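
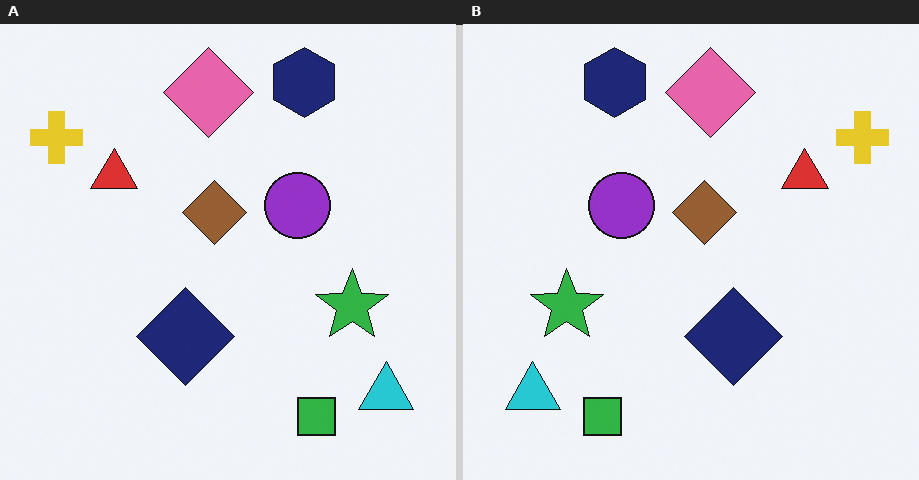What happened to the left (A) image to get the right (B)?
This is the original image flipped horizontally (left ↔ right).

The yellow cross is in the top-left of the left (A) image and the top-right of the right (B) — shapes on opposite sides of the vertical midline have swapped in a mirror flip.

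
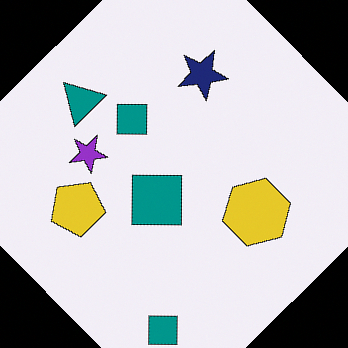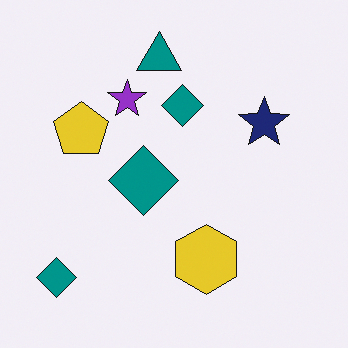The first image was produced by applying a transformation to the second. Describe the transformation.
Rotated counter-clockwise by a large amount — several tens of degrees.

Every shape is tilted by the same angle and the image corners show triangular fill wedges — a whole-image rotation by a non-right angle.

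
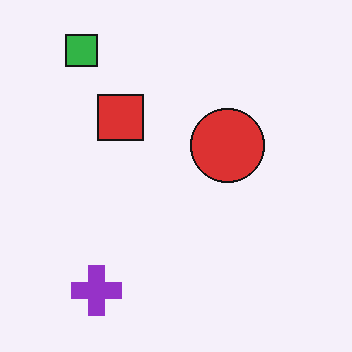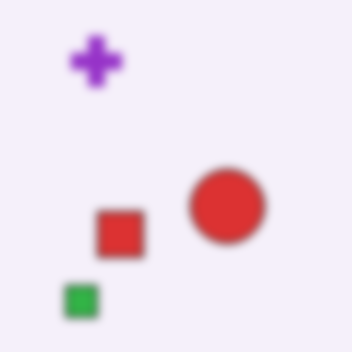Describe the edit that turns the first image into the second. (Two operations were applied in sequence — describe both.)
This is the original image moderately blurred, then flipped vertically (top ↔ bottom).

Shape edges and outlines are uniformly softened across the whole image. The green square is in the top-left of the first image and the bottom-left of the second — shapes on opposite sides of the horizontal midline have swapped in a mirror flip.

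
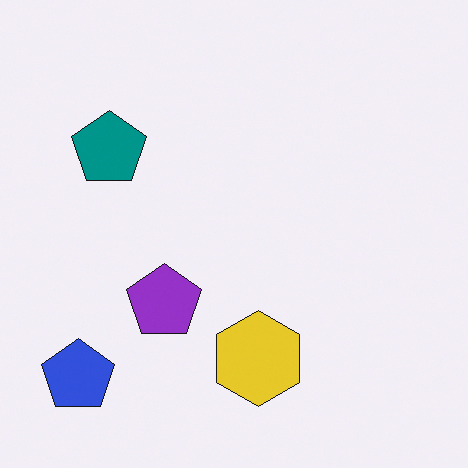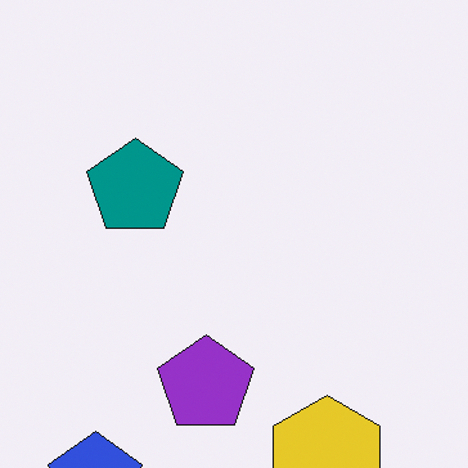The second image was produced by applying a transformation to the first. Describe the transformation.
The second image is the first cropped slightly and scaled back up.

The visible shapes are larger and the field of view is narrower; shapes near the original edges may be partly or wholly outside the frame — a crop-and-rescale.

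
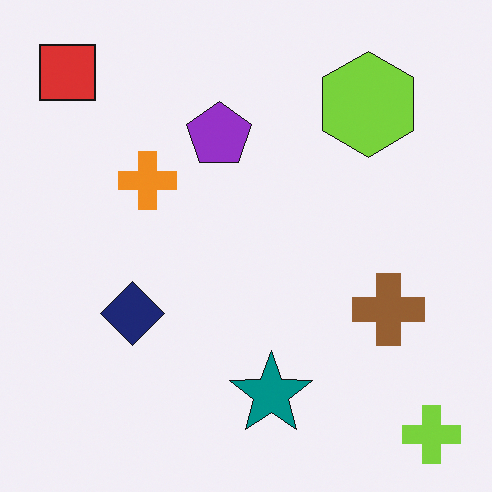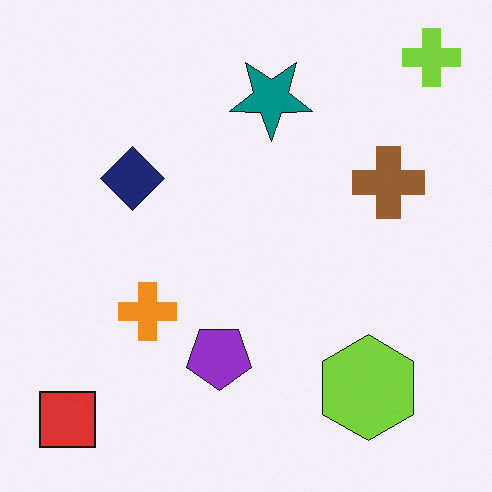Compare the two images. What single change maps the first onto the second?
The image was flipped vertically (top ↔ bottom).

The lime cross is in the bottom-right of the first image and the top-right of the second — shapes on opposite sides of the horizontal midline have swapped in a mirror flip.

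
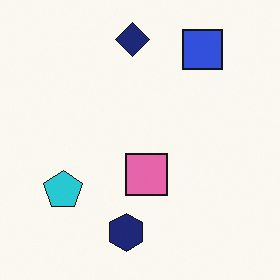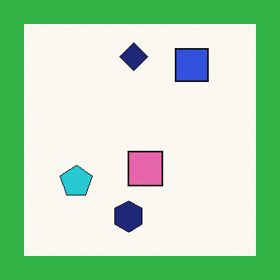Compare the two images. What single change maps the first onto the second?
It was framed with a green border.

A solid green frame runs around the edge of the second image, with the content slightly shrunk inside it.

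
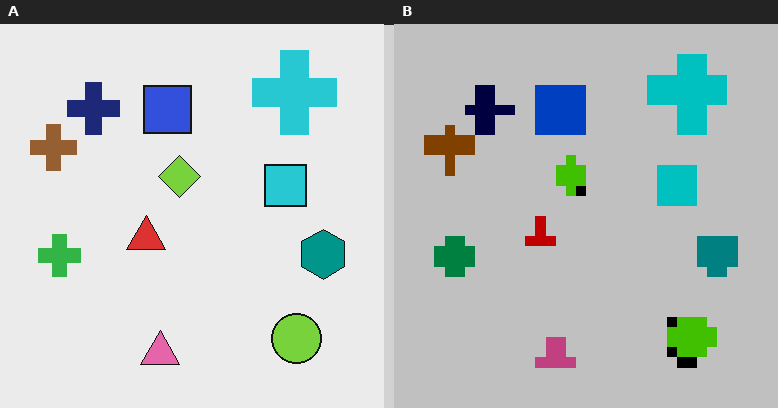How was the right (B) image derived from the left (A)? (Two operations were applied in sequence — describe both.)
Heavily posterized to just a handful of flat colors, then coarsely pixelated.

Each flat color has snapped to a coarser quantized level — most visibly, the near-white background has dropped to a flat grey. Shapes are reduced to large square blocks; fine edges and outlines are lost — a downscale-then-upscale (mosaic) effect.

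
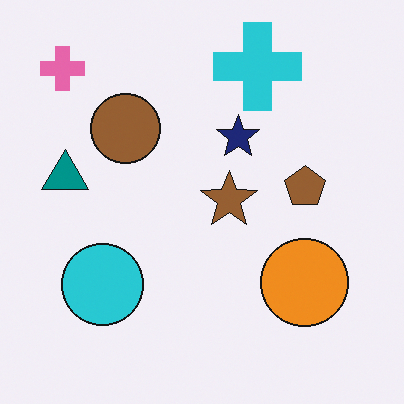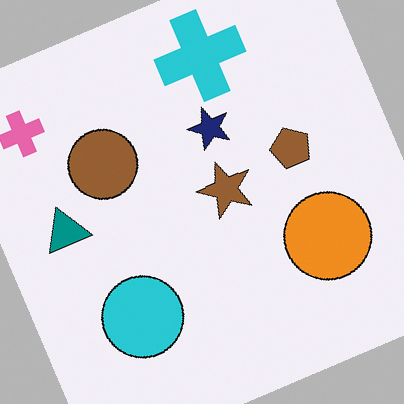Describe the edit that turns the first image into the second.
This is the original image rotated counter-clockwise by a moderate amount.

Every shape is tilted by the same angle and the image corners show triangular fill wedges — a whole-image rotation by a non-right angle.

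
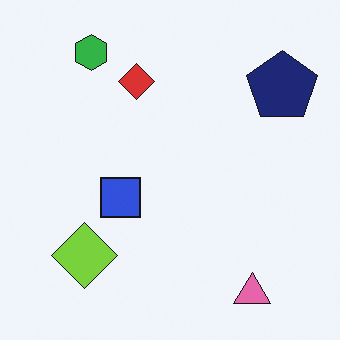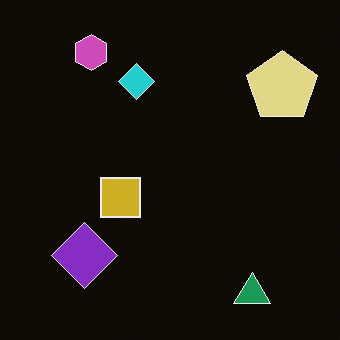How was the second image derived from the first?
Color-inverted (negative).

The light background has become dark and every shape's color is its complement — a photographic negative.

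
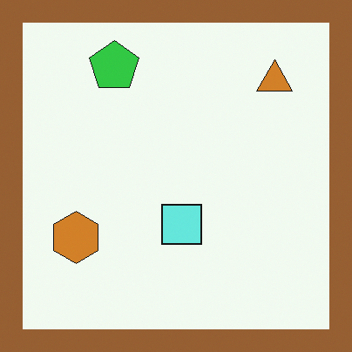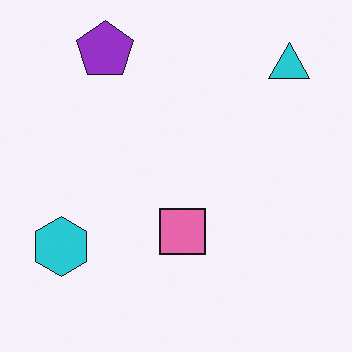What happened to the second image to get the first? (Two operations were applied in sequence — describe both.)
It was hue-shifted by a large amount, then framed with a brown border.

Every shape's color has rotated by the same amount around the hue wheel — a uniform hue shift. A solid brown frame runs around the edge of the first image, with the content slightly shrunk inside it.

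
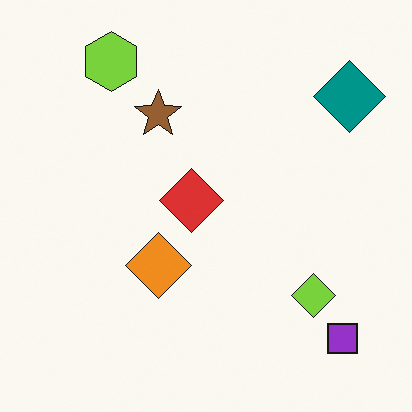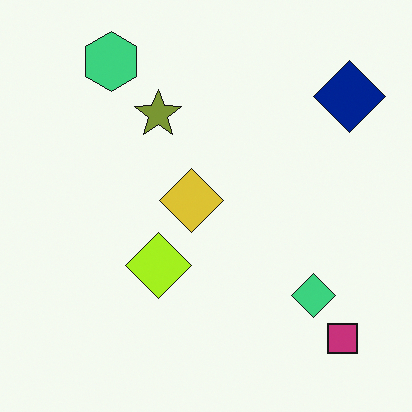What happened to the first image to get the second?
Hue-shifted slightly.

Every shape's color has rotated by the same amount around the hue wheel — a uniform hue shift.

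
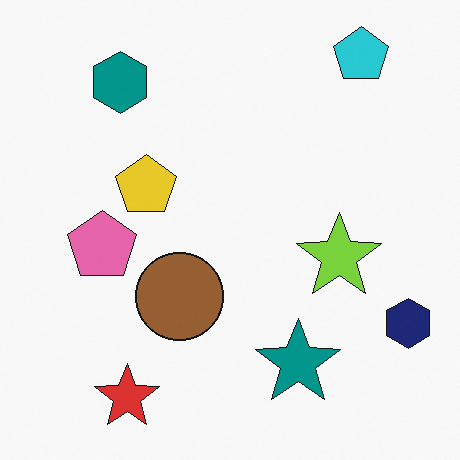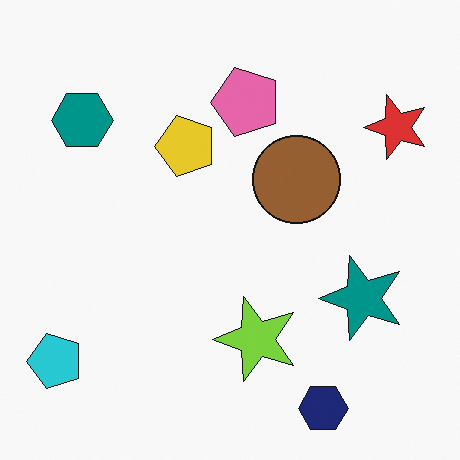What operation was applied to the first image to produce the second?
Transposed (reflected across the top-left ↔ bottom-right diagonal).

Shapes have swapped their row and column positions — what was in the top-right is now in the bottom-left — a diagonal reflection.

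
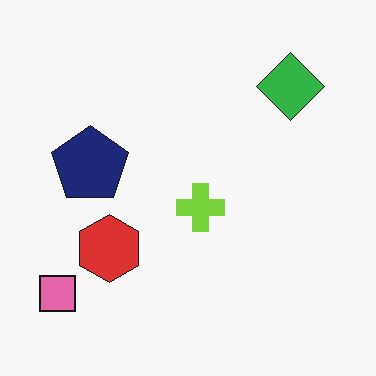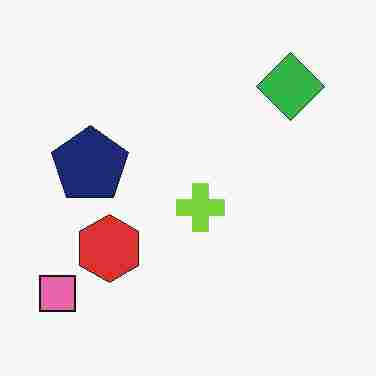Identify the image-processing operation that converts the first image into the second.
The image was heavily JPEG-compressed with obvious blocking artifacts.

Blocky 8×8 compression artifacts appear around shape edges and the flat background shows ringing — characteristic JPEG degradation.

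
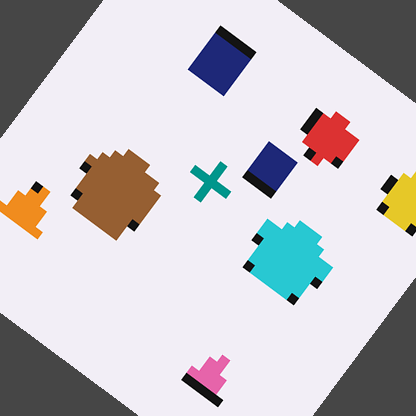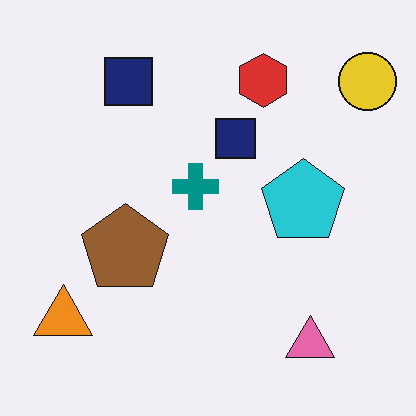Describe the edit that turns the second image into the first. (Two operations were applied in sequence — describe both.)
Heavily pixelated into large blocks, then rotated clockwise by a large amount — several tens of degrees.

Shapes are reduced to large square blocks; fine edges and outlines are lost — a downscale-then-upscale (mosaic) effect. Every shape is tilted by the same angle and the image corners show triangular fill wedges — a whole-image rotation by a non-right angle.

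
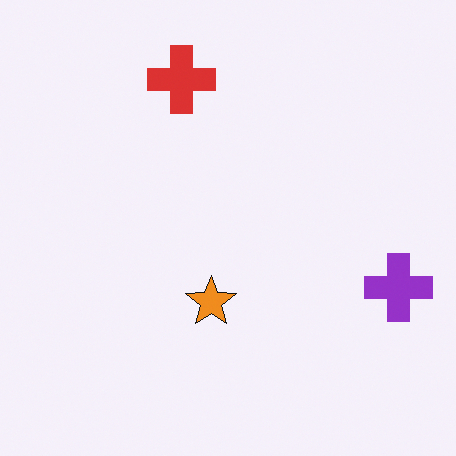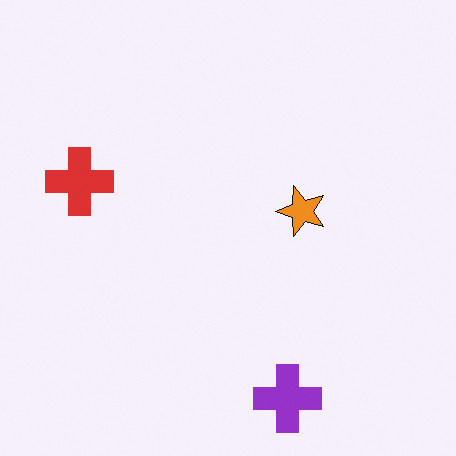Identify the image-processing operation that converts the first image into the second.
The second image is the first transposed (reflected across the top-left ↔ bottom-right diagonal).

Shapes have swapped their row and column positions — what was in the top-right is now in the bottom-left — a diagonal reflection.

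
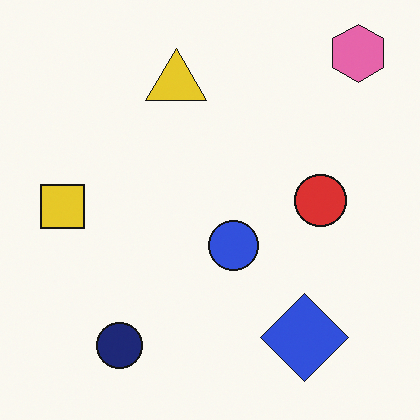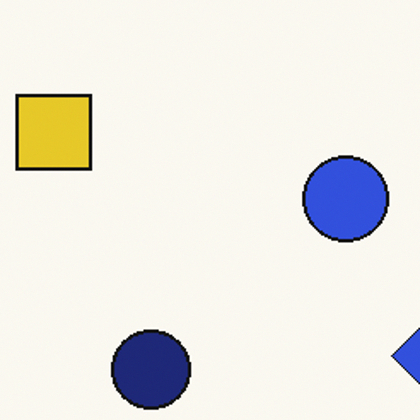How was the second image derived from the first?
The second image is the first cropped tightly and scaled back up.

The visible shapes are larger and the field of view is narrower; shapes near the original edges may be partly or wholly outside the frame — a crop-and-rescale.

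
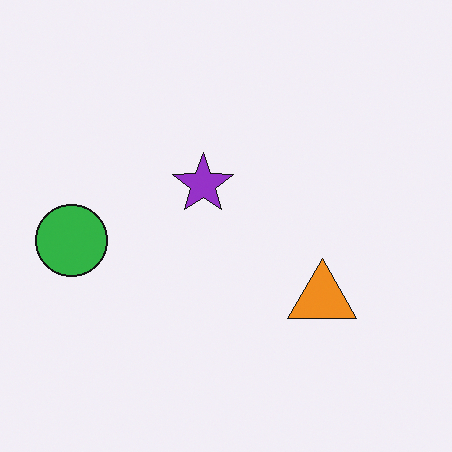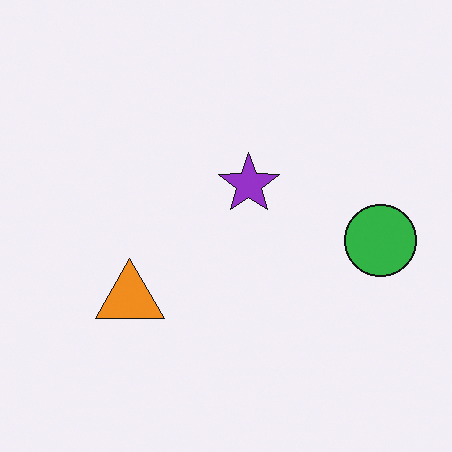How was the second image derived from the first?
The image was flipped horizontally (left ↔ right).

The green circle is in the left of the first image and the right of the second — shapes on opposite sides of the vertical midline have swapped in a mirror flip.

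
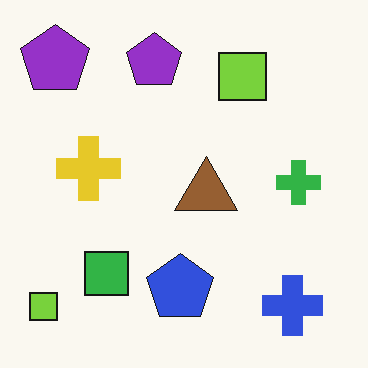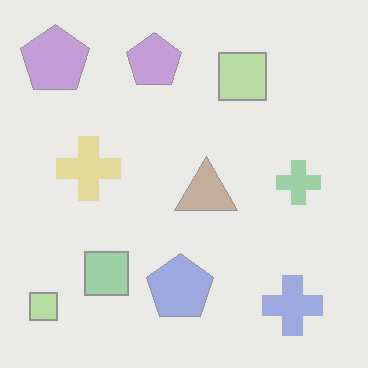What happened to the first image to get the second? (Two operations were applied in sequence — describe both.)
This is the original image degraded with heavy JPEG compression, then washed out (contrast reduced).

Blocky 8×8 compression artifacts appear around shape edges and the flat background shows ringing — characteristic JPEG degradation. Tones are pushed toward mid-grey across the whole image — a global contrast change.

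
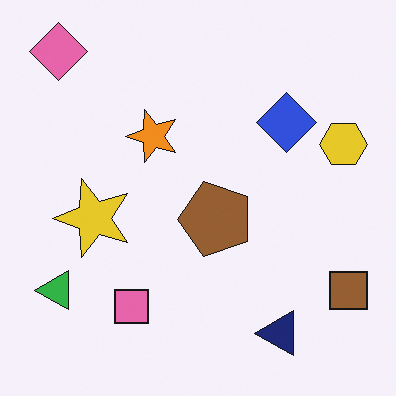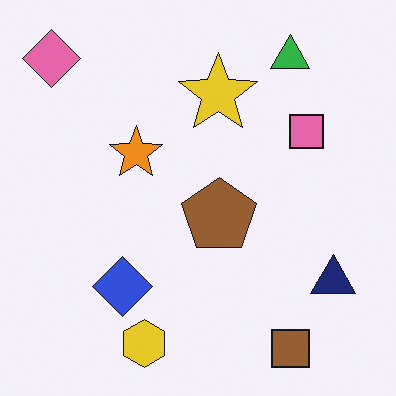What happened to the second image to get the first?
This is the original image transposed (reflected across the top-left ↔ bottom-right diagonal).

Shapes have swapped their row and column positions — what was in the top-right is now in the bottom-left — a diagonal reflection.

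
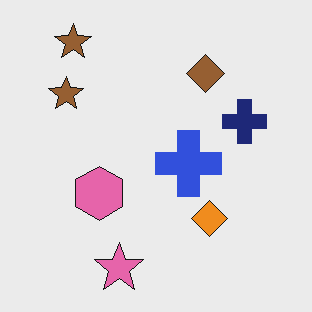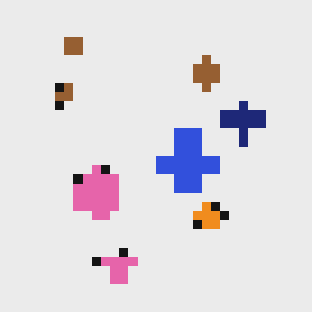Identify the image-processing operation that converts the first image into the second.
This is the original image coarsely pixelated.

Shapes are reduced to large square blocks; fine edges and outlines are lost — a downscale-then-upscale (mosaic) effect.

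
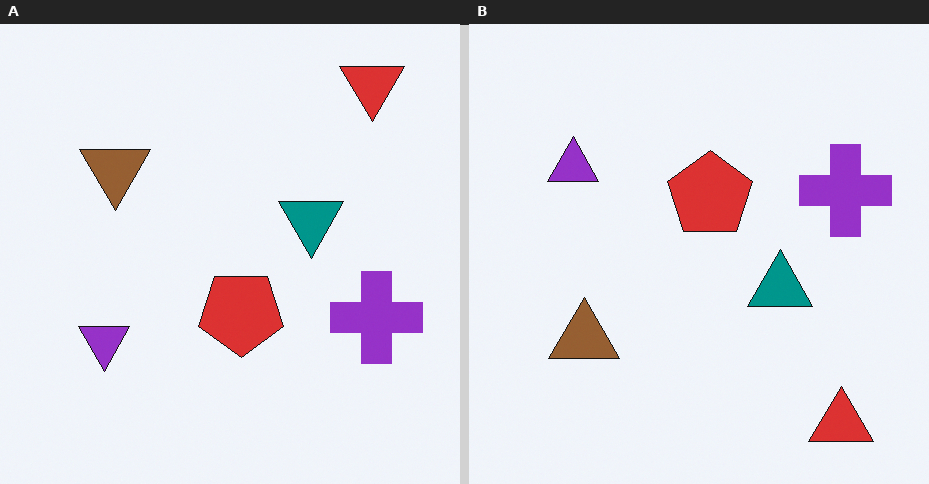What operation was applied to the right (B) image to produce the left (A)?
The left (A) image is the right (B) flipped vertically (top ↔ bottom).

The red triangle is in the bottom-right of the right (B) image and the top-right of the left (A) — shapes on opposite sides of the horizontal midline have swapped in a mirror flip.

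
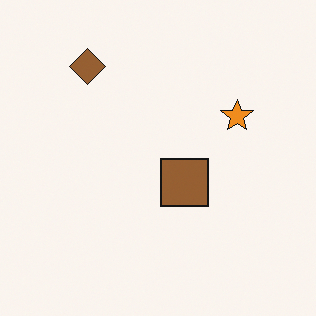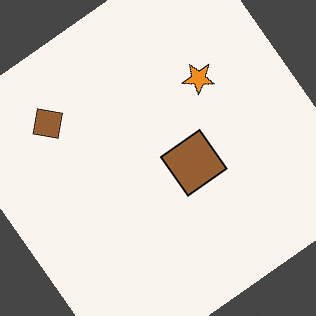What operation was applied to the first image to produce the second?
It was rotated counter-clockwise by a large amount — several tens of degrees.

Every shape is tilted by the same angle and the image corners show triangular fill wedges — a whole-image rotation by a non-right angle.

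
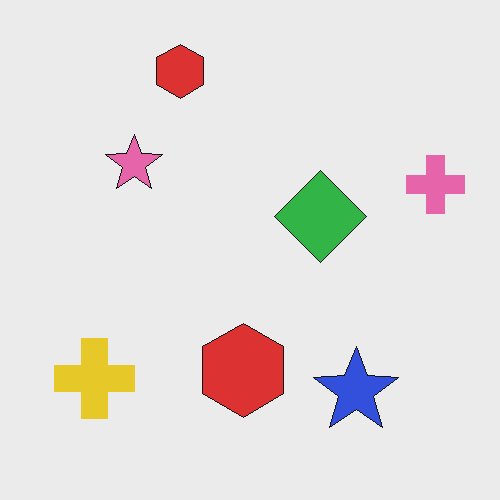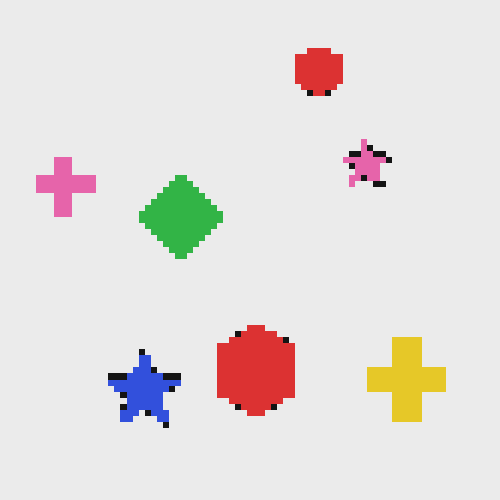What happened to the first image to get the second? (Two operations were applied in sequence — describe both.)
Flipped horizontally (left ↔ right), then moderately pixelated.

The pink cross is in the right of the first image and the left of the second — shapes on opposite sides of the vertical midline have swapped in a mirror flip. Shapes are reduced to large square blocks; fine edges and outlines are lost — a downscale-then-upscale (mosaic) effect.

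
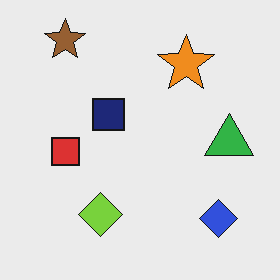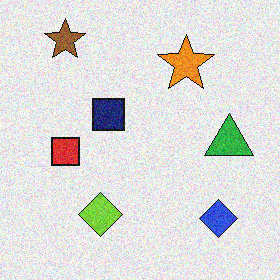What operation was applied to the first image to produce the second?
The second image is the first degraded with visible gaussian noise.

Random speckle covers the whole image, including the flat background.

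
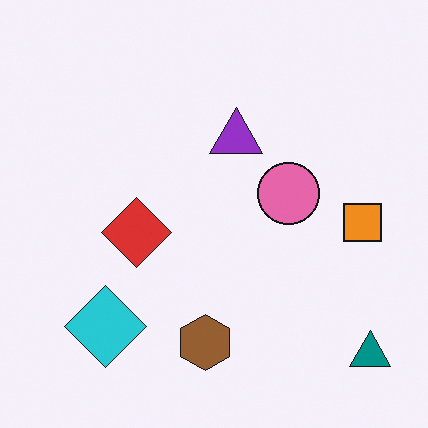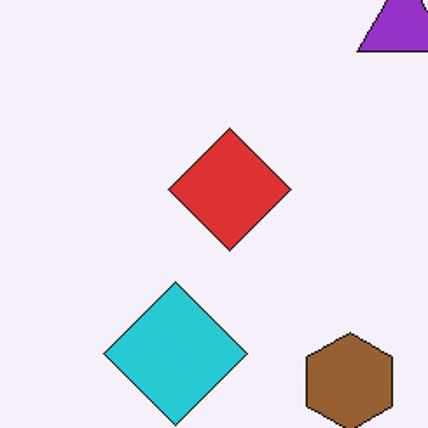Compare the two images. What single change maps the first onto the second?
This is the original image cropped tightly and scaled back up.

The visible shapes are larger and the field of view is narrower; shapes near the original edges may be partly or wholly outside the frame — a crop-and-rescale.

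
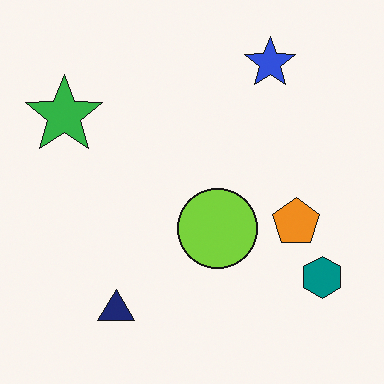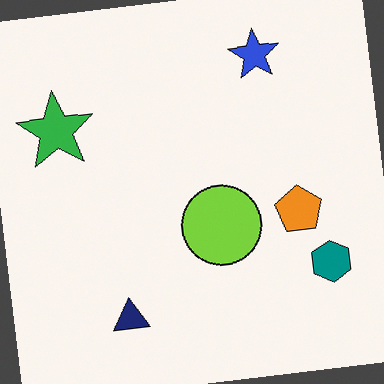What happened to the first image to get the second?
The second image is the first rotated counter-clockwise by a few degrees.

Every shape is tilted by the same angle and the image corners show triangular fill wedges — a whole-image rotation by a non-right angle.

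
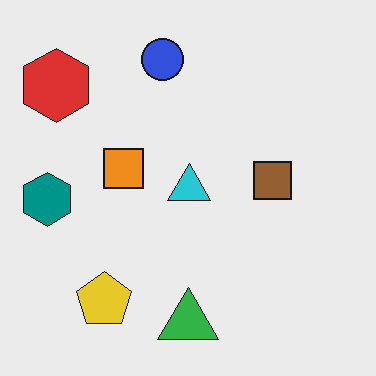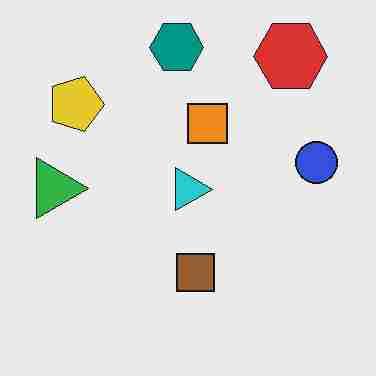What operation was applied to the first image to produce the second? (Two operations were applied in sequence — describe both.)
This is the original image rotated 90° clockwise, then heavily JPEG-compressed with obvious blocking artifacts.

The red hexagon sits in the top-left of the first image and the top-right of the second — consistent with a whole-image 90° clockwise rotation. Blocky 8×8 compression artifacts appear around shape edges and the flat background shows ringing — characteristic JPEG degradation.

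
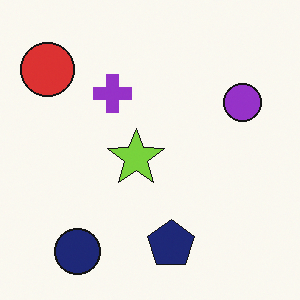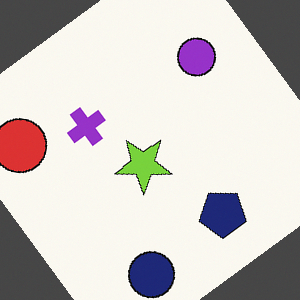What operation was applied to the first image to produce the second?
This is the original image rotated counter-clockwise by a large amount — several tens of degrees.

Every shape is tilted by the same angle and the image corners show triangular fill wedges — a whole-image rotation by a non-right angle.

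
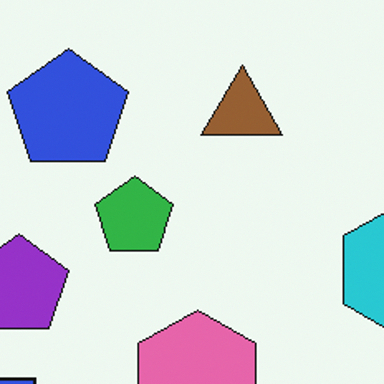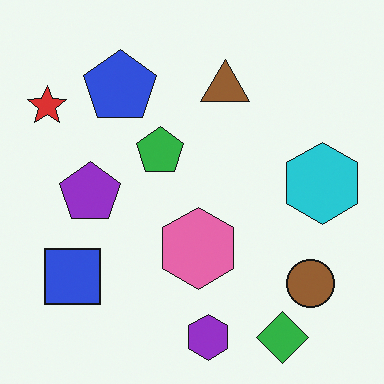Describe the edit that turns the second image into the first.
The first image is the second cropped tightly and scaled back up.

The visible shapes are larger and the field of view is narrower; shapes near the original edges may be partly or wholly outside the frame — a crop-and-rescale.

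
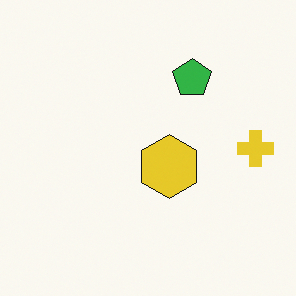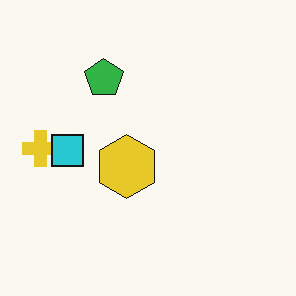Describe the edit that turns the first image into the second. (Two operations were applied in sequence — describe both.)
The second image is the first flipped horizontally (left ↔ right), then overlaid with an additional cyan square.

The yellow cross is in the right of the first image and the left of the second — shapes on opposite sides of the vertical midline have swapped in a mirror flip. A cyan square appears in the second image that is absent from the first.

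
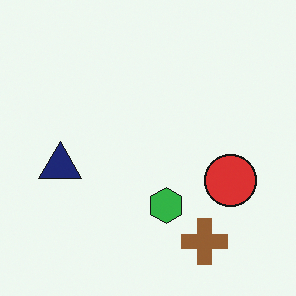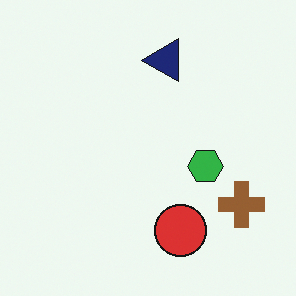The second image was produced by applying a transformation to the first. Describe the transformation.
Transposed (reflected across the top-left ↔ bottom-right diagonal).

Shapes have swapped their row and column positions — what was in the top-right is now in the bottom-left — a diagonal reflection.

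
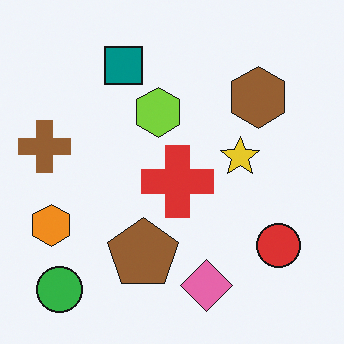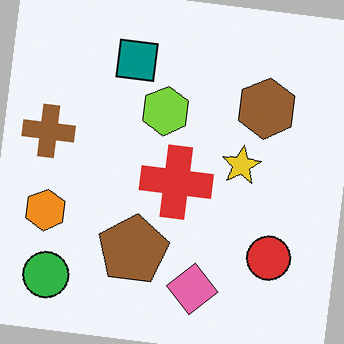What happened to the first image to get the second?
The image was rotated clockwise by a few degrees.

Every shape is tilted by the same angle and the image corners show triangular fill wedges — a whole-image rotation by a non-right angle.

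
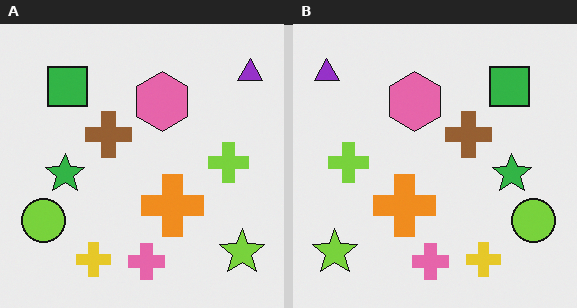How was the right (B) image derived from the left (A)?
Flipped horizontally (left ↔ right).

The purple triangle is in the top-right of the left (A) image and the top-left of the right (B) — shapes on opposite sides of the vertical midline have swapped in a mirror flip.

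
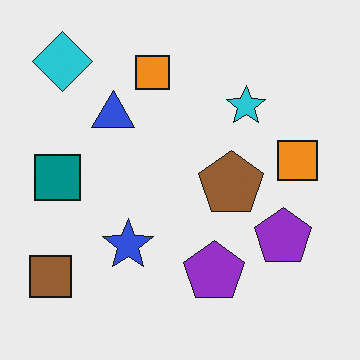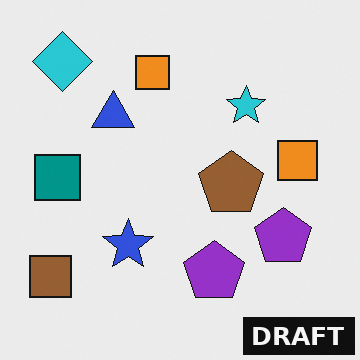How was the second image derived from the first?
The transformation is: watermarked with the text "DRAFT" in the lower-right corner.

A dark label reading "DRAFT" appears in the lower-right corner.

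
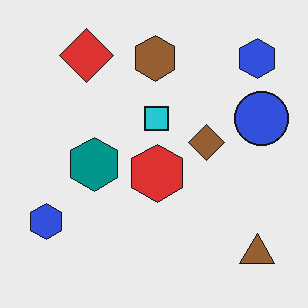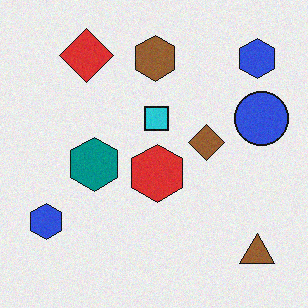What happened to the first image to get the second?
This is the original image degraded with light additive noise.

Random speckle covers the whole image, including the flat background.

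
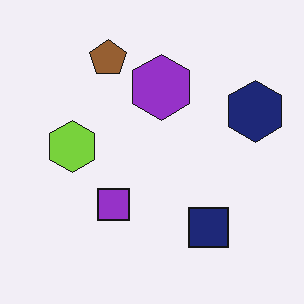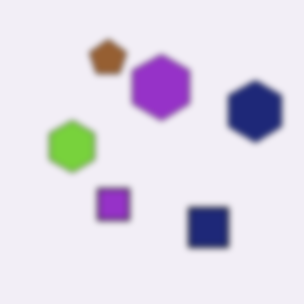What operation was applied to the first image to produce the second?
Noticeably gaussian-blurred.

Shape edges and outlines are uniformly softened across the whole image.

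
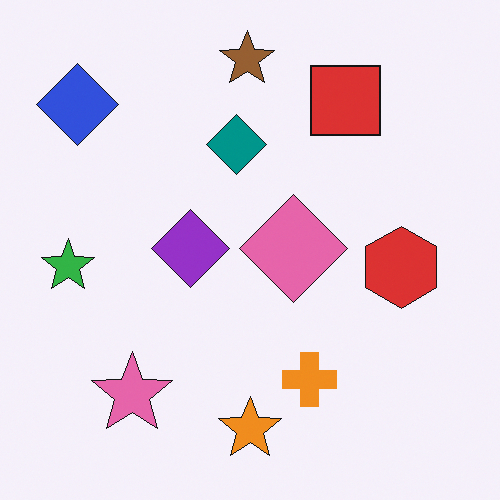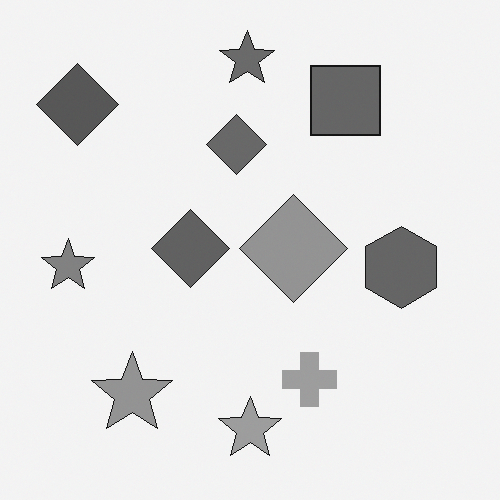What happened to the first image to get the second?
It was converted to grayscale.

All color is removed — every shape is now a shade of grey.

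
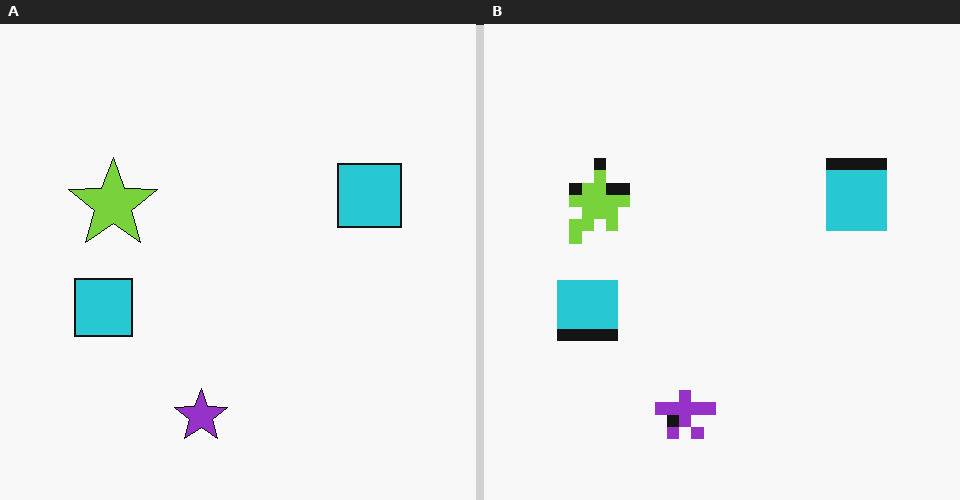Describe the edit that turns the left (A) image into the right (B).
The right (B) image is the left (A) coarsely pixelated.

Shapes are reduced to large square blocks; fine edges and outlines are lost — a downscale-then-upscale (mosaic) effect.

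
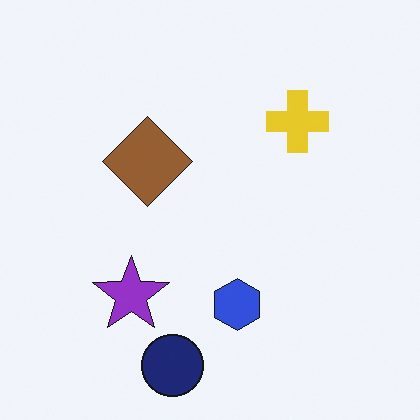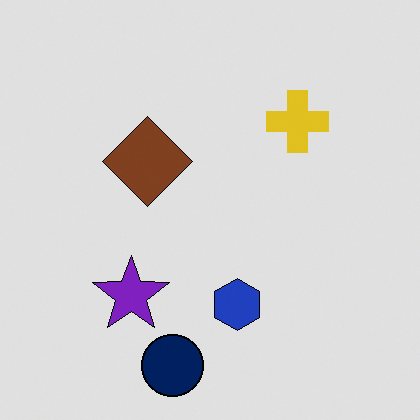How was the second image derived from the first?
This is the original image moderately posterized.

Each flat color has snapped to a coarser quantized level — most visibly, the near-white background has dropped to a flat grey.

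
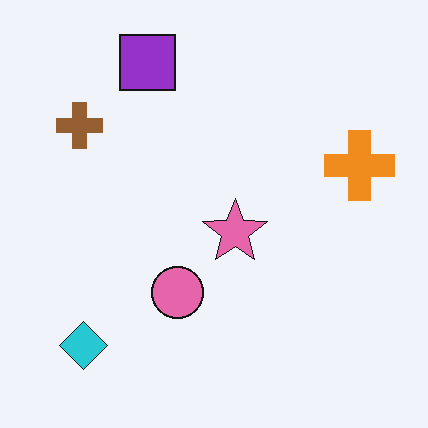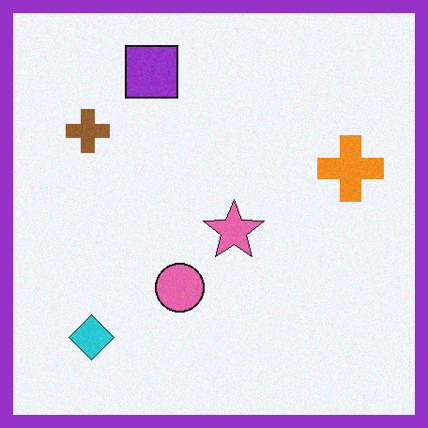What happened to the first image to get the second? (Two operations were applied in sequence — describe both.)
The image was degraded with subtle gaussian noise, then framed with a purple border.

Random speckle covers the whole image, including the flat background. A solid purple frame runs around the edge of the second image, with the content slightly shrunk inside it.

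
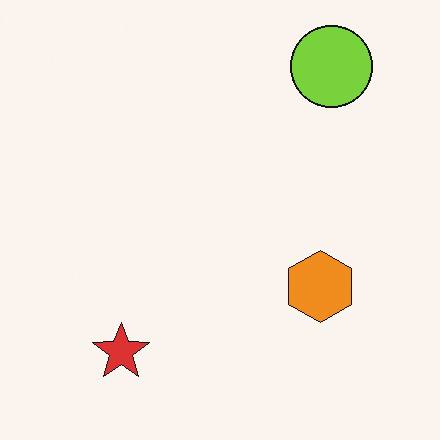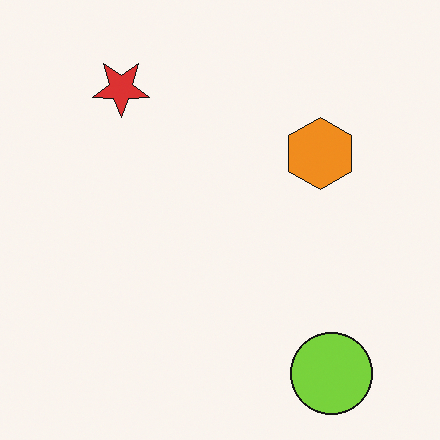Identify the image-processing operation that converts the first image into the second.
Flipped vertically (top ↔ bottom).

The lime circle is in the top-right of the first image and the bottom-right of the second — shapes on opposite sides of the horizontal midline have swapped in a mirror flip.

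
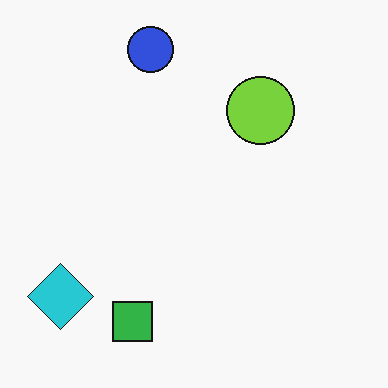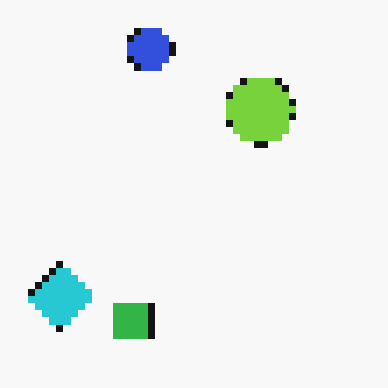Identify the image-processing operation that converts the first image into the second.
This is the original image moderately pixelated.

Shapes are reduced to large square blocks; fine edges and outlines are lost — a downscale-then-upscale (mosaic) effect.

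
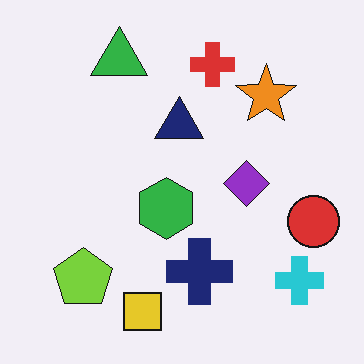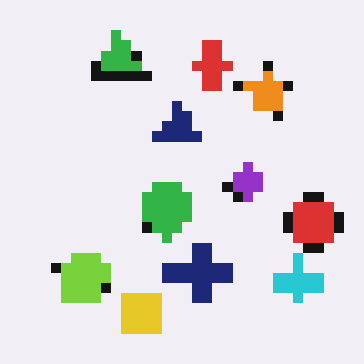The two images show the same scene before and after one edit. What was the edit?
The image was coarsely pixelated.

Shapes are reduced to large square blocks; fine edges and outlines are lost — a downscale-then-upscale (mosaic) effect.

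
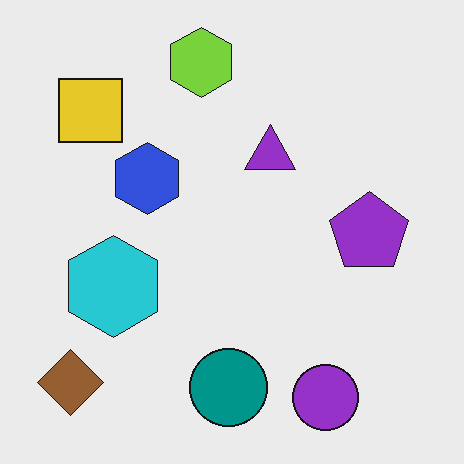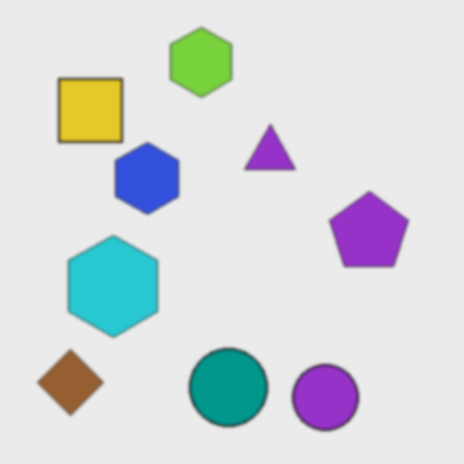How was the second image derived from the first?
The image was given a subtle gaussian blur.

Shape edges and outlines are uniformly softened across the whole image.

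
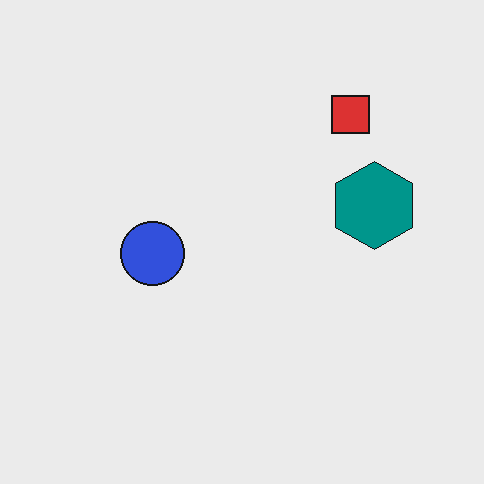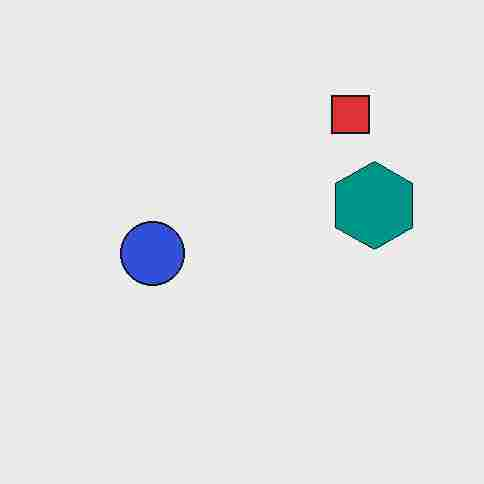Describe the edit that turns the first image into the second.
The transformation is: heavily JPEG-compressed with obvious blocking artifacts.

Blocky 8×8 compression artifacts appear around shape edges and the flat background shows ringing — characteristic JPEG degradation.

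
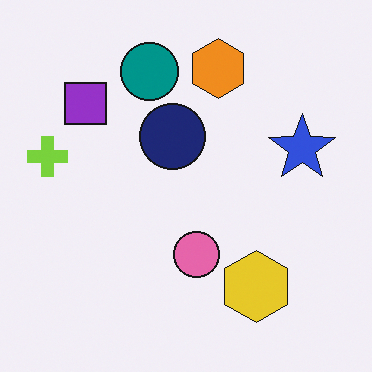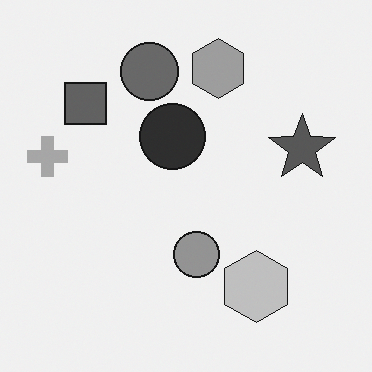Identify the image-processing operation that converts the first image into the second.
Converted to grayscale.

All color is removed — every shape is now a shade of grey.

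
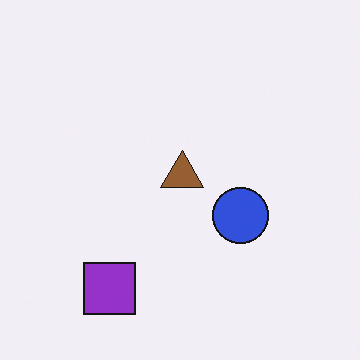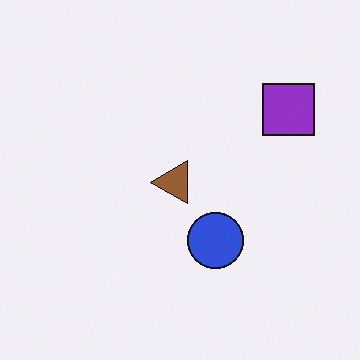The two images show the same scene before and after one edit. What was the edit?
Transposed (reflected across the top-left ↔ bottom-right diagonal).

Shapes have swapped their row and column positions — what was in the top-right is now in the bottom-left — a diagonal reflection.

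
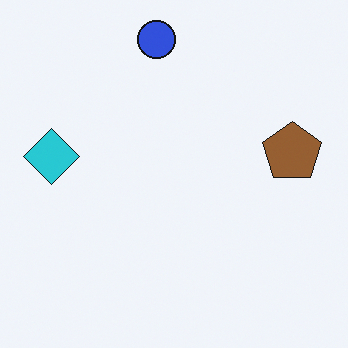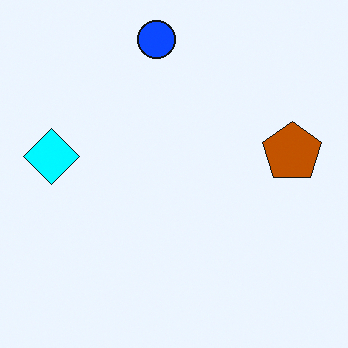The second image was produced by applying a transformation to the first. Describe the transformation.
It was heavily oversaturated.

All colors are more vivid — a global saturation change.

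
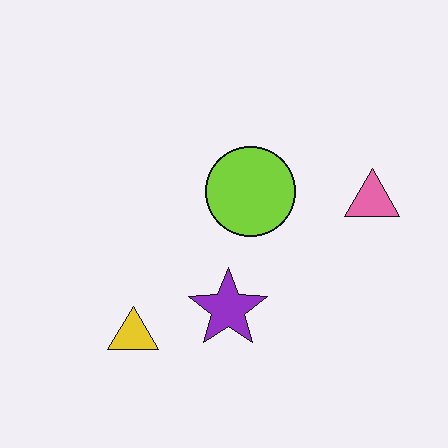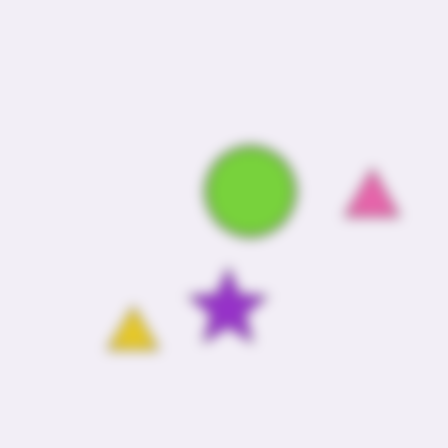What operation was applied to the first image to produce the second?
The image was heavily blurred.

Shape edges and outlines are uniformly softened across the whole image.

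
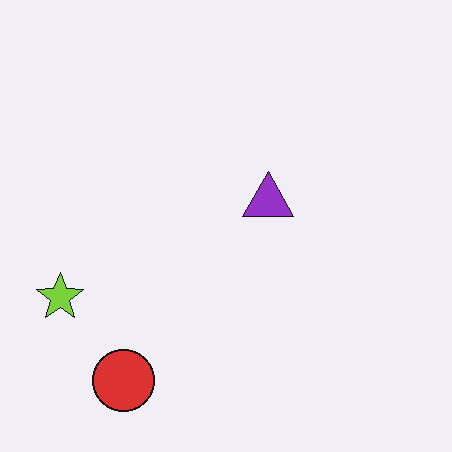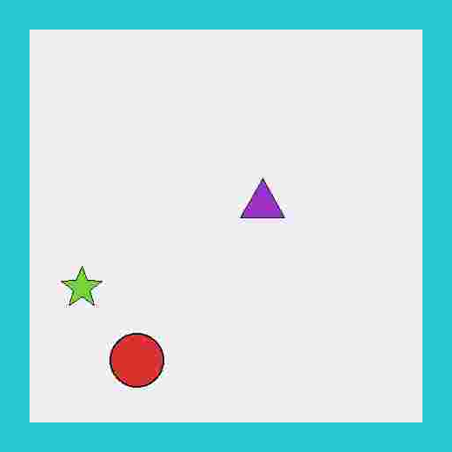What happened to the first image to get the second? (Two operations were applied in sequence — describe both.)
The second image is the first degraded with heavy JPEG compression, then framed with a cyan border.

Blocky 8×8 compression artifacts appear around shape edges and the flat background shows ringing — characteristic JPEG degradation. A solid cyan frame runs around the edge of the second image, with the content slightly shrunk inside it.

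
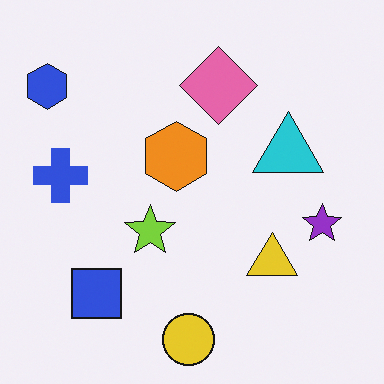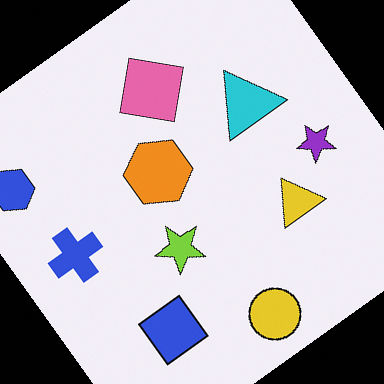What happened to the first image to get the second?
The transformation is: rotated counter-clockwise by a large amount — several tens of degrees.

Every shape is tilted by the same angle and the image corners show triangular fill wedges — a whole-image rotation by a non-right angle.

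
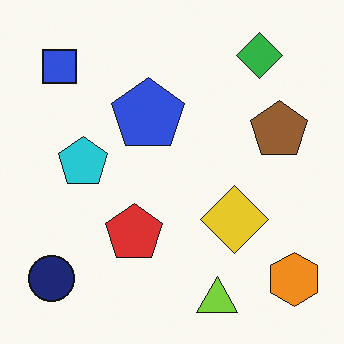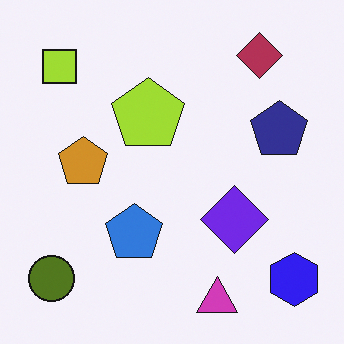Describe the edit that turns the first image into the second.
The transformation is: hue-shifted through roughly half the color wheel.

Every shape's color has rotated by the same amount around the hue wheel — a uniform hue shift.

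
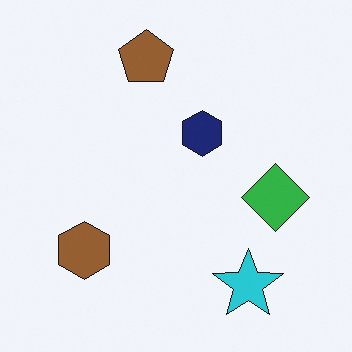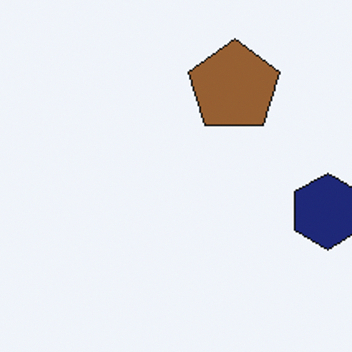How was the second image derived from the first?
Cropped tightly and scaled back up.

The visible shapes are larger and the field of view is narrower; shapes near the original edges may be partly or wholly outside the frame — a crop-and-rescale.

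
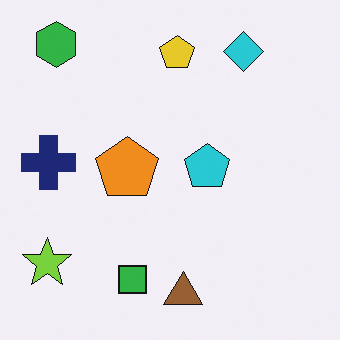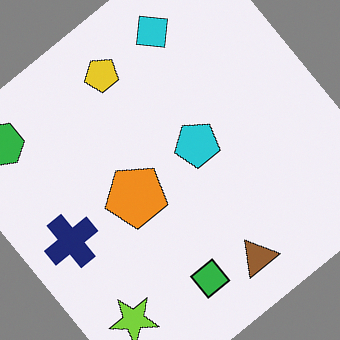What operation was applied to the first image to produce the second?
Rotated counter-clockwise by a large amount — several tens of degrees.

Every shape is tilted by the same angle and the image corners show triangular fill wedges — a whole-image rotation by a non-right angle.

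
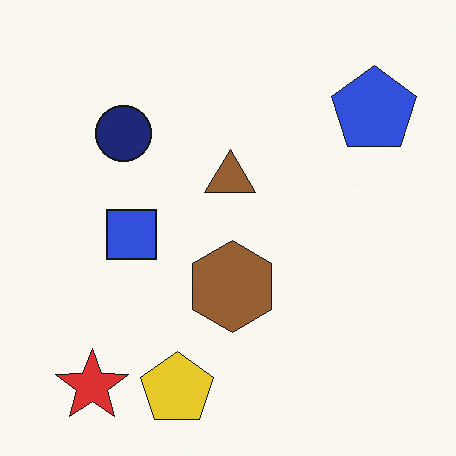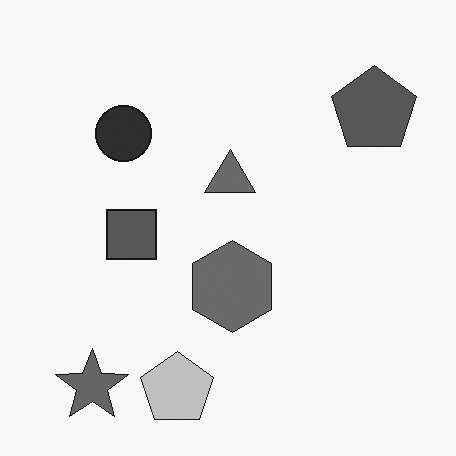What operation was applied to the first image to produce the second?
This is the original image converted to grayscale.

All color is removed — every shape is now a shade of grey.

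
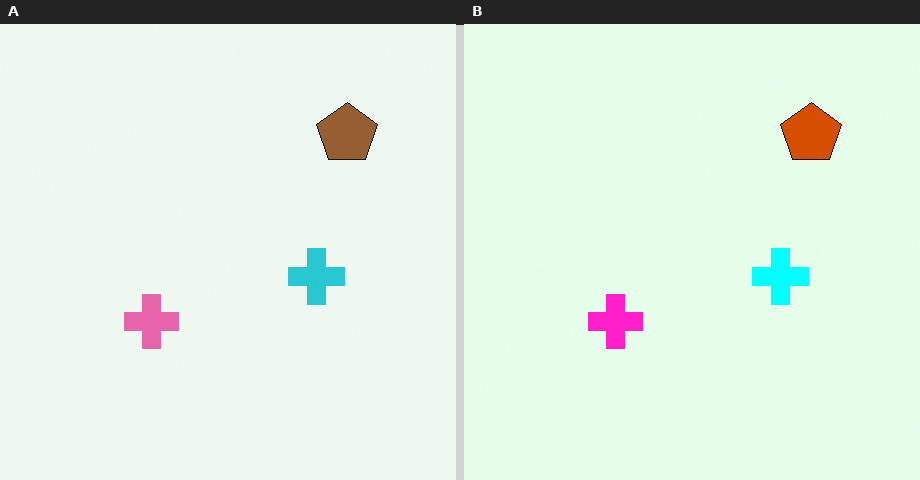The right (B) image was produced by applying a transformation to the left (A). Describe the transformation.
Made much more vivid (saturation change).

All colors are more vivid — a global saturation change.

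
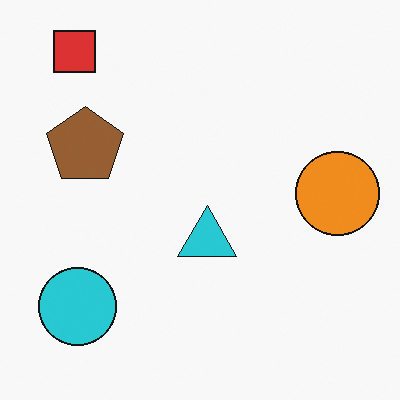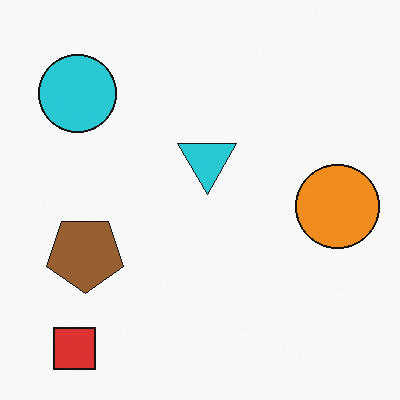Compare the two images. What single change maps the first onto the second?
The second image is the first flipped vertically (top ↔ bottom).

The red square is in the top-left of the first image and the bottom-left of the second — shapes on opposite sides of the horizontal midline have swapped in a mirror flip.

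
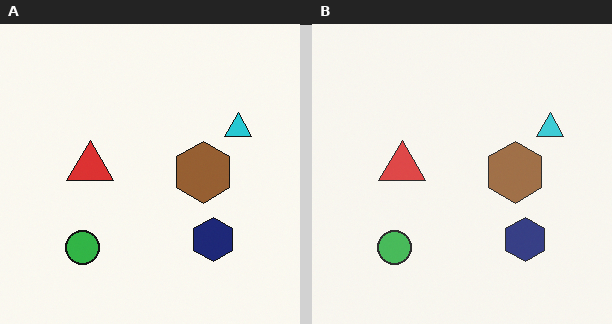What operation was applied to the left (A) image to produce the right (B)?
The transformation is: given slightly reduced contrast.

Tones are pushed toward mid-grey across the whole image — a global contrast change.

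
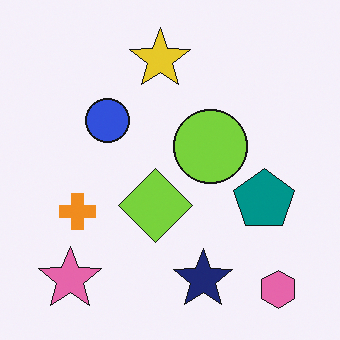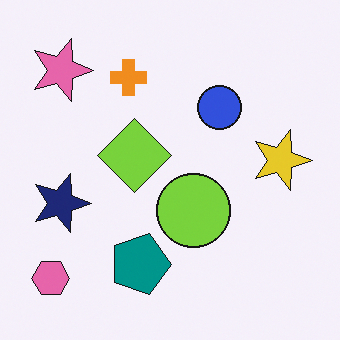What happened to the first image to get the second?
The transformation is: rotated 90° clockwise.

The pink hexagon sits in the bottom-right of the first image and the bottom-left of the second — consistent with a whole-image 90° clockwise rotation.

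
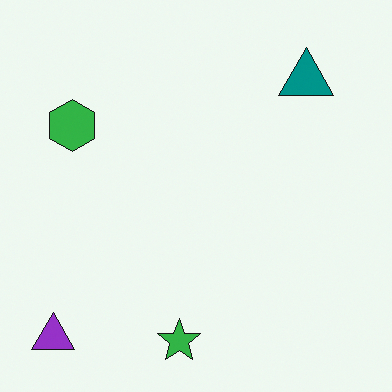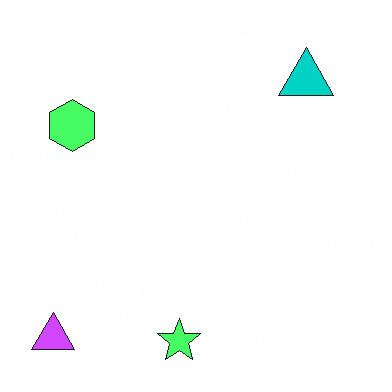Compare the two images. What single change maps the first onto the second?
It was brightened a lot.

Every pixel — background and shapes alike — is uniformly brightened.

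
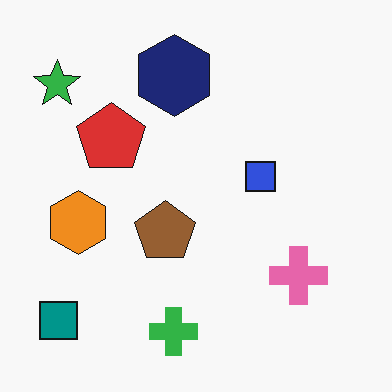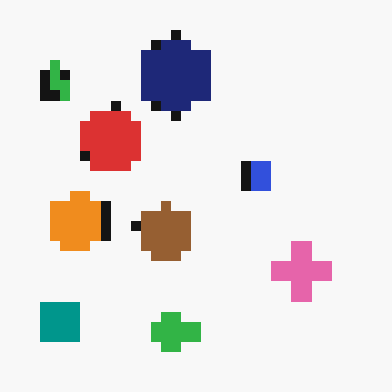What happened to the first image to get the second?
The second image is the first heavily pixelated into large blocks.

Shapes are reduced to large square blocks; fine edges and outlines are lost — a downscale-then-upscale (mosaic) effect.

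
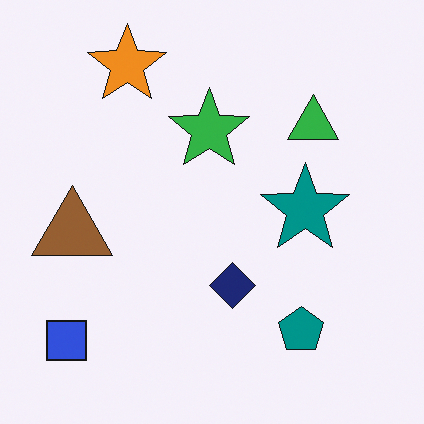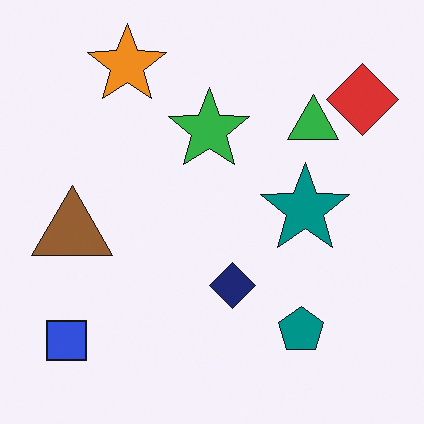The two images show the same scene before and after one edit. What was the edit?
Overlaid with an additional red diamond.

A red diamond appears in the second image that is absent from the first.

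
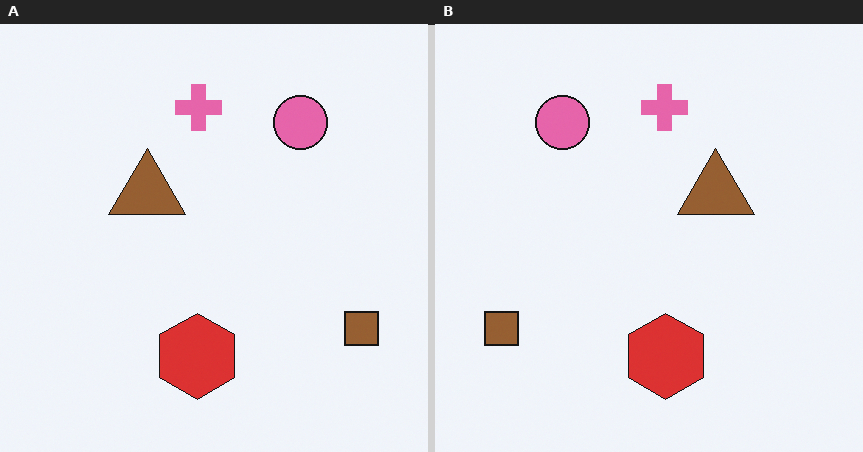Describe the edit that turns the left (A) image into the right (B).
Flipped horizontally (left ↔ right).

The brown square is in the bottom-right of the left (A) image and the bottom-left of the right (B) — shapes on opposite sides of the vertical midline have swapped in a mirror flip.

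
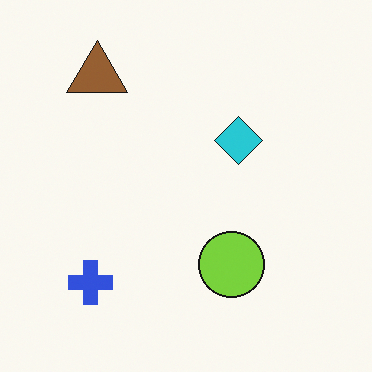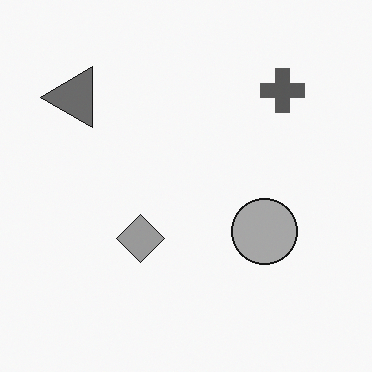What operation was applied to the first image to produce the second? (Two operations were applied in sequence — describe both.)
The second image is the first transposed (reflected across the top-left ↔ bottom-right diagonal), then converted to grayscale.

Shapes have swapped their row and column positions — what was in the top-right is now in the bottom-left — a diagonal reflection. All color is removed — every shape is now a shade of grey.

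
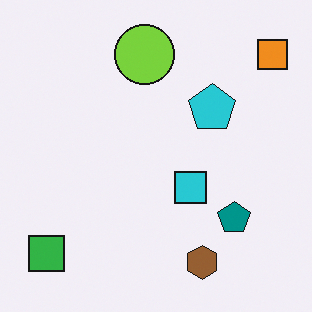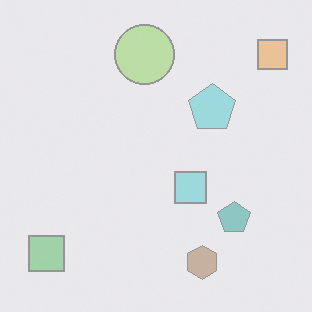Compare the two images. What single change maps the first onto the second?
Given much lower contrast.

Tones are pushed toward mid-grey across the whole image — a global contrast change.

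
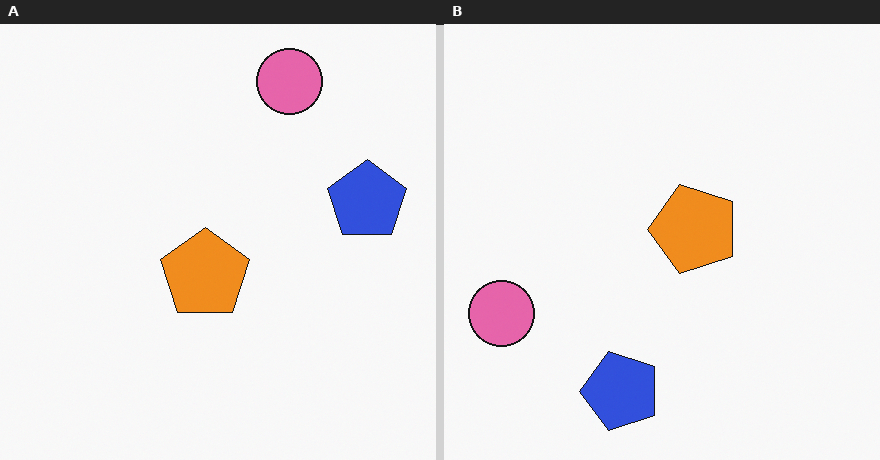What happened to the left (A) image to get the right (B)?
The right (B) image is the left (A) transposed (reflected across the top-left ↔ bottom-right diagonal).

Shapes have swapped their row and column positions — what was in the top-right is now in the bottom-left — a diagonal reflection.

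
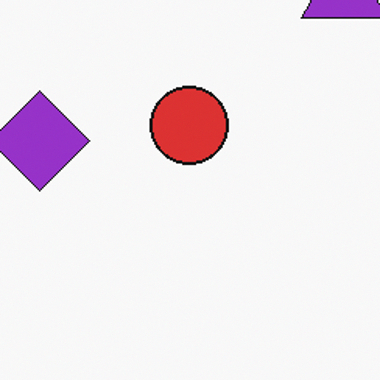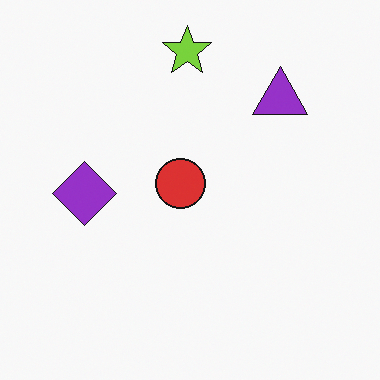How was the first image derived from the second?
The transformation is: cropped to a modestly smaller region and rescaled.

The visible shapes are larger and the field of view is narrower; shapes near the original edges may be partly or wholly outside the frame — a crop-and-rescale.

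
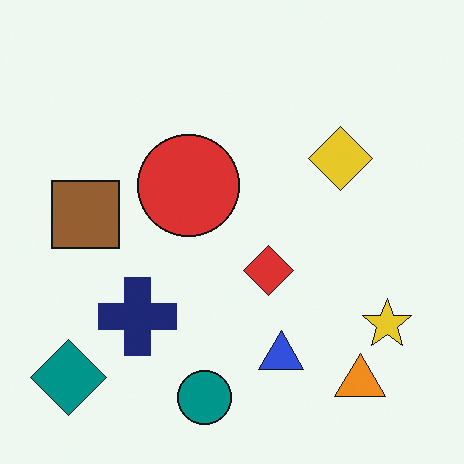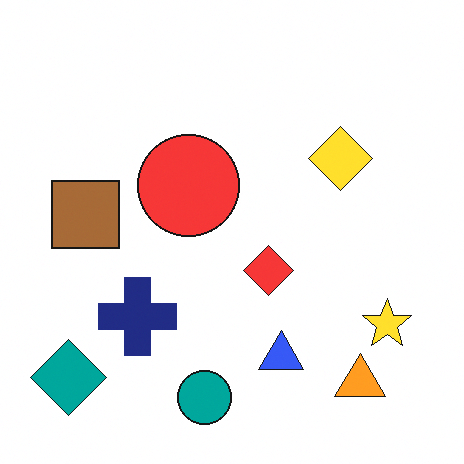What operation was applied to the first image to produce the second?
This is the original image brightened a little.

Every pixel — background and shapes alike — is uniformly brightened.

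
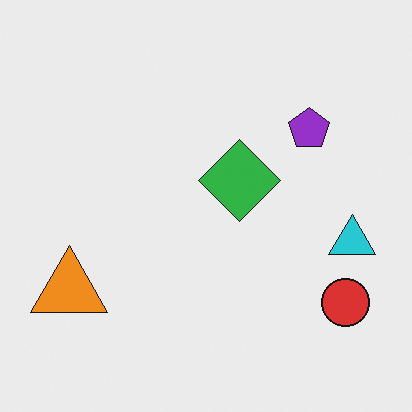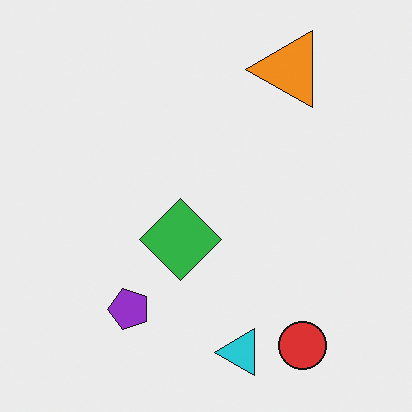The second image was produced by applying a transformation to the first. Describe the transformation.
The second image is the first transposed (reflected across the top-left ↔ bottom-right diagonal).

Shapes have swapped their row and column positions — what was in the top-right is now in the bottom-left — a diagonal reflection.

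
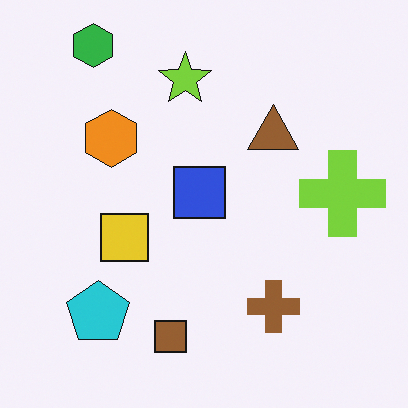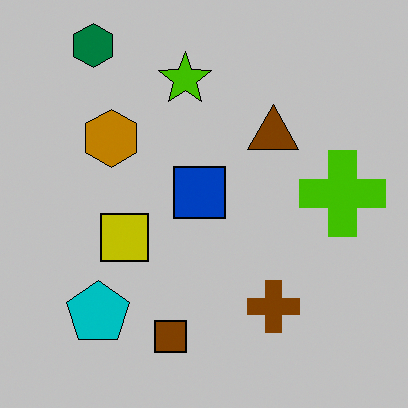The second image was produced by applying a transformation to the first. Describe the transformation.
Heavily posterized to just a handful of flat colors.

Each flat color has snapped to a coarser quantized level — most visibly, the near-white background has dropped to a flat grey.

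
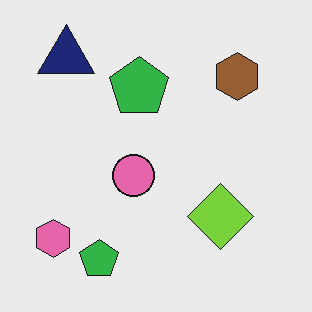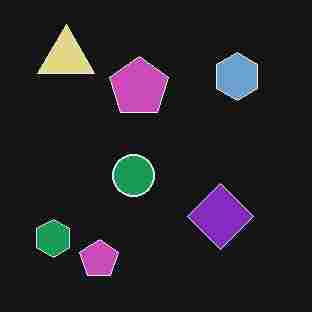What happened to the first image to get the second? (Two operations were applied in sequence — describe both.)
The transformation is: degraded with heavy JPEG compression, then color-inverted (negative).

Blocky 8×8 compression artifacts appear around shape edges and the flat background shows ringing — characteristic JPEG degradation. The light background has become dark and every shape's color is its complement — a photographic negative.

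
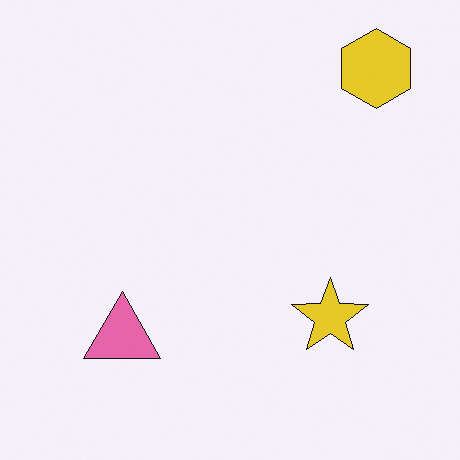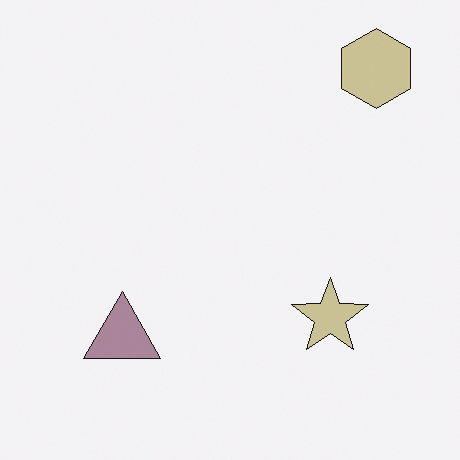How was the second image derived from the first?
This is the original image heavily desaturated.

All colors are more muted and greyish — a global saturation change.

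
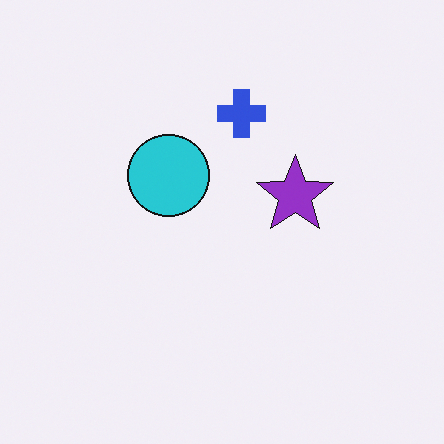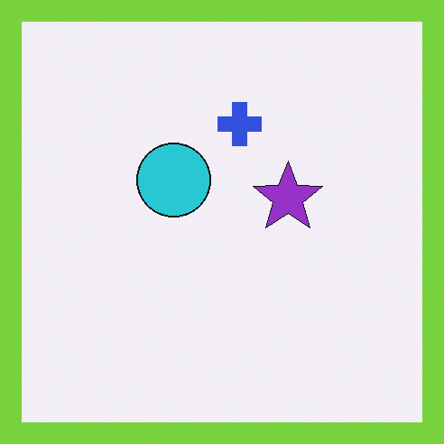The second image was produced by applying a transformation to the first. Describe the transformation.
This is the original image framed with a lime border.

A solid lime frame runs around the edge of the second image, with the content slightly shrunk inside it.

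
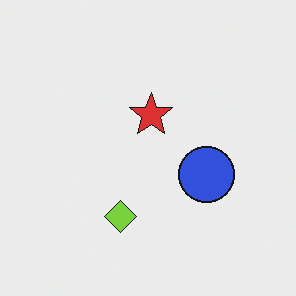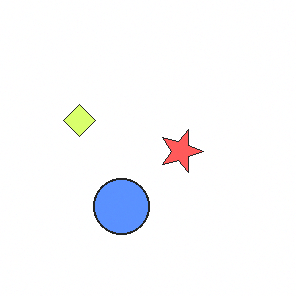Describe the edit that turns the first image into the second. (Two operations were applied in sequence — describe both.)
It was brightened a lot, then rotated 90° clockwise.

Every pixel — background and shapes alike — is uniformly brightened. The lime diamond sits in the bottom of the first image and the left of the second — consistent with a whole-image 90° clockwise rotation.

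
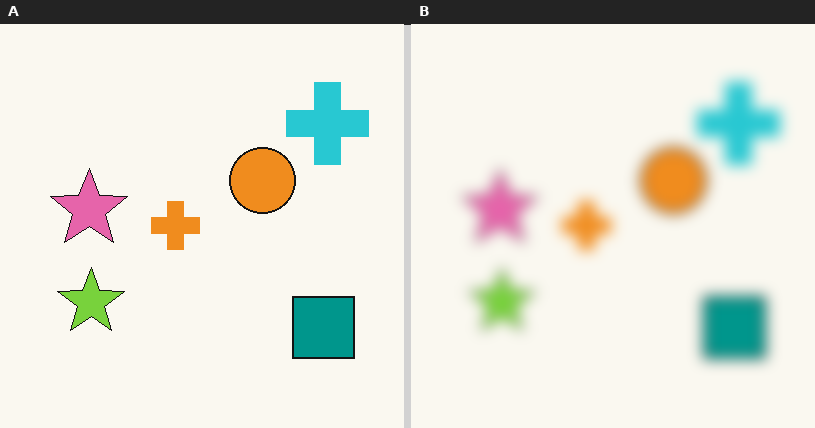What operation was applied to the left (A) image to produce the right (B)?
Heavily blurred.

Shape edges and outlines are uniformly softened across the whole image.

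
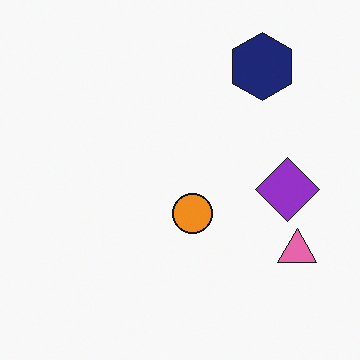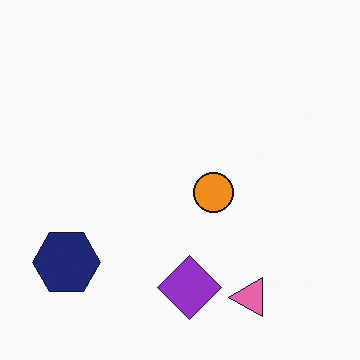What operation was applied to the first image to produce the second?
The second image is the first transposed (reflected across the top-left ↔ bottom-right diagonal).

Shapes have swapped their row and column positions — what was in the top-right is now in the bottom-left — a diagonal reflection.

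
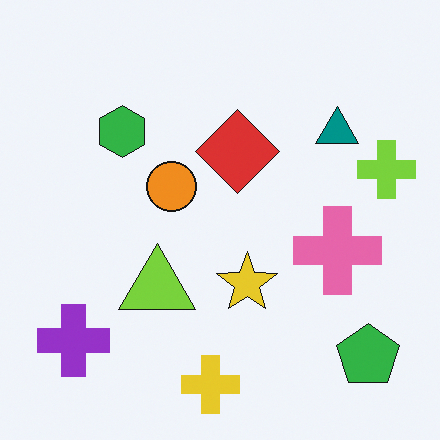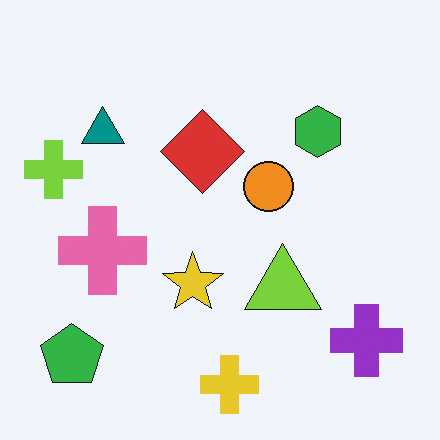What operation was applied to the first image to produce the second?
This is the original image flipped horizontally (left ↔ right).

The lime cross is in the right of the first image and the left of the second — shapes on opposite sides of the vertical midline have swapped in a mirror flip.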